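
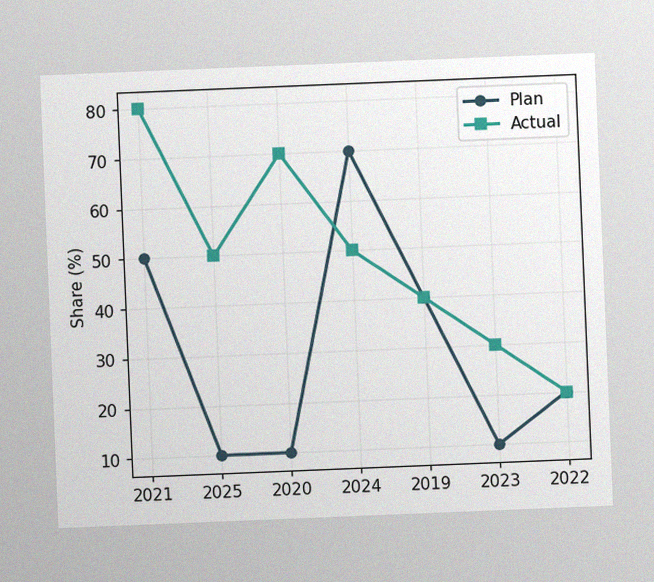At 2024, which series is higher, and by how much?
Plan, by 20%

The chart is tilted about 2° counter-clockwise, with some photo noise. At 2024, Plan sits above the other line by 20%.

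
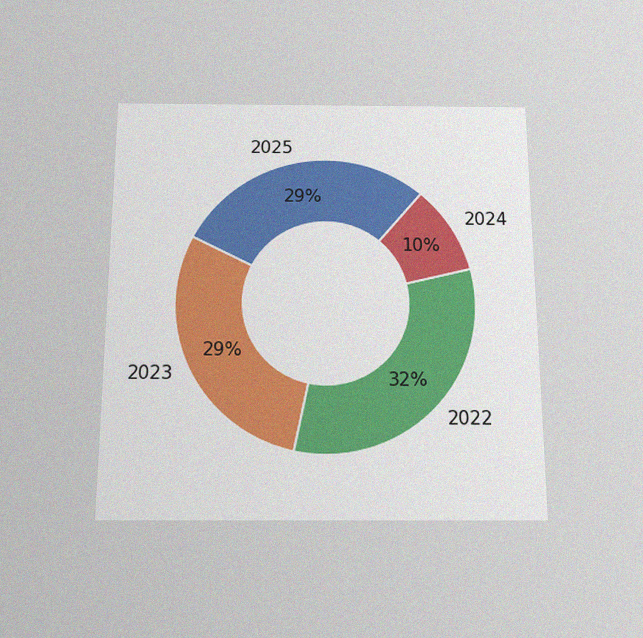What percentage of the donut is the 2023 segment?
The chart is viewed slightly from below, with some photo noise. The 2023 segment takes up 29% of the ring.

29%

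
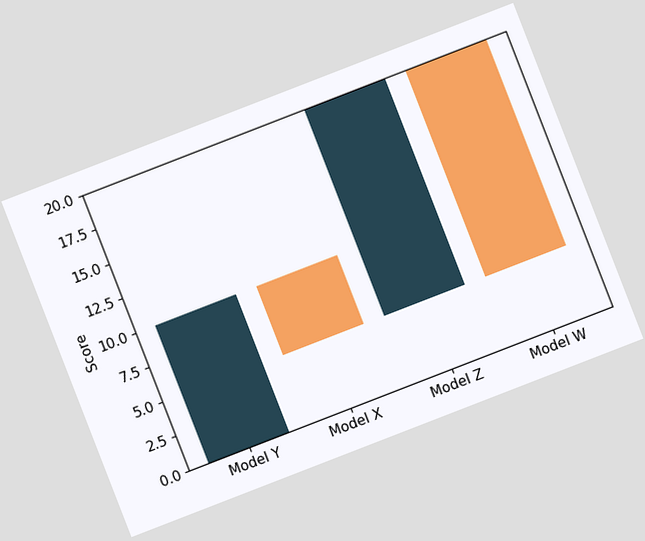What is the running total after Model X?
The chart is tilted about 21° counter-clockwise. After Model X the running total reaches 5.

5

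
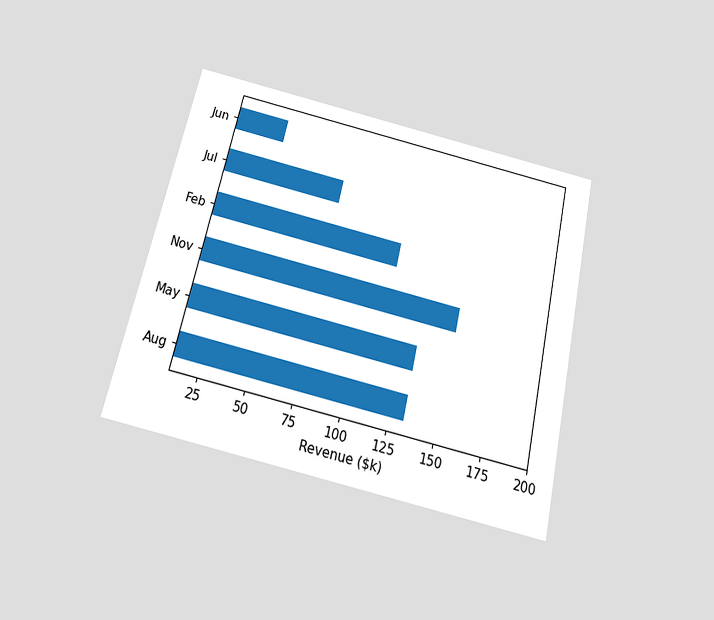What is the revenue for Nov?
$152k

The chart is tilted about 13° clockwise and viewed slightly from below. Reading along the chart's x-axis, the Nov bar reaches $152k.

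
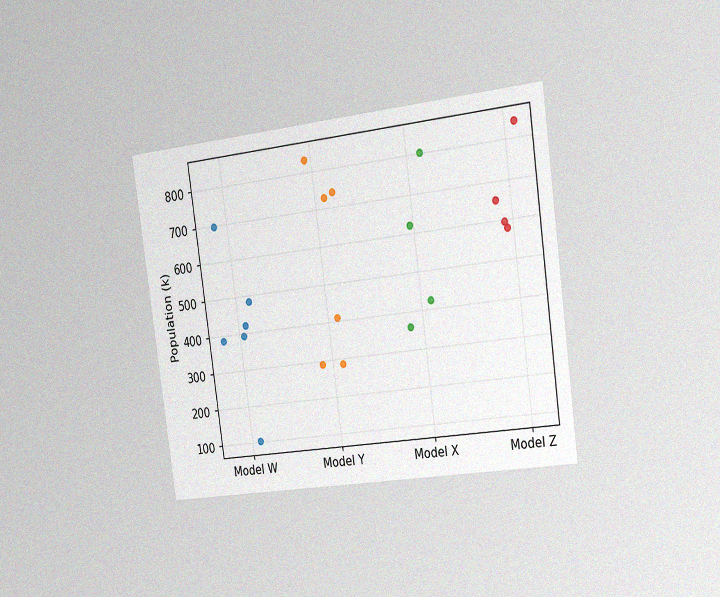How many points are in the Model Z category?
4

The chart is tilted about 8° counter-clockwise and viewed slightly from the right, with some photo noise. Counting the markers in the Model Z column gives 4.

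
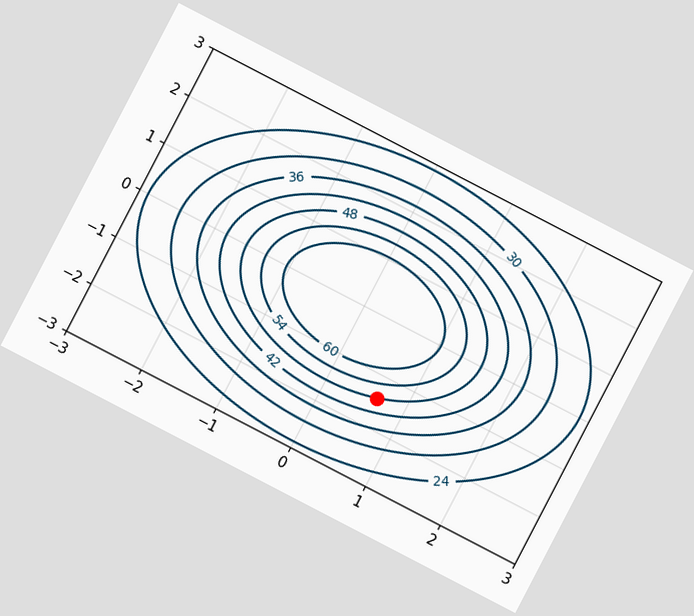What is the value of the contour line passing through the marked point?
The chart is tilted about 27° clockwise. The marked point sits on the contour labelled 48.

48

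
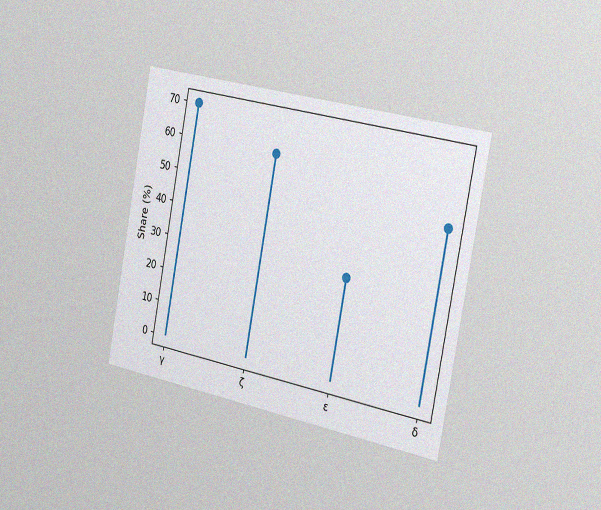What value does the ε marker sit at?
The chart is tilted about 11° clockwise and viewed slightly from the right, with some photo noise. The ε marker sits at 30%.

30%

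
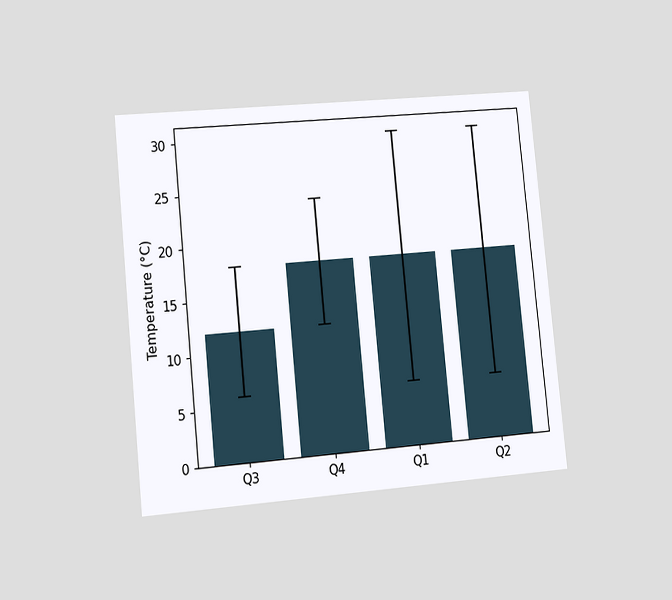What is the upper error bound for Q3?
18°C

The chart is tilted about 6° counter-clockwise and viewed slightly from the left. The Q3 bar's upper whisker reaches 18°C.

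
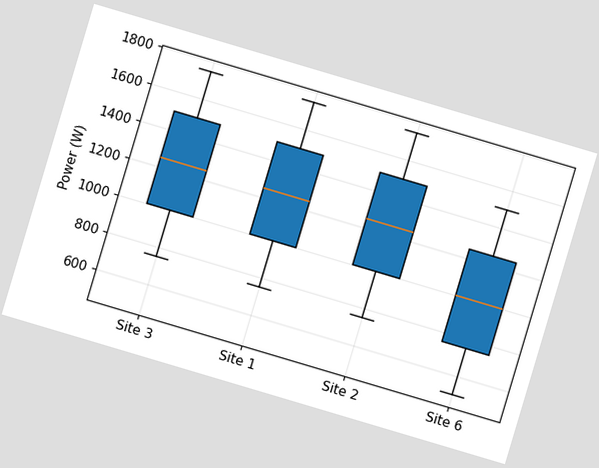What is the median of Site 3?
The chart is tilted about 17° clockwise. The median line in the Site 3 box sits at 1250W.

1250W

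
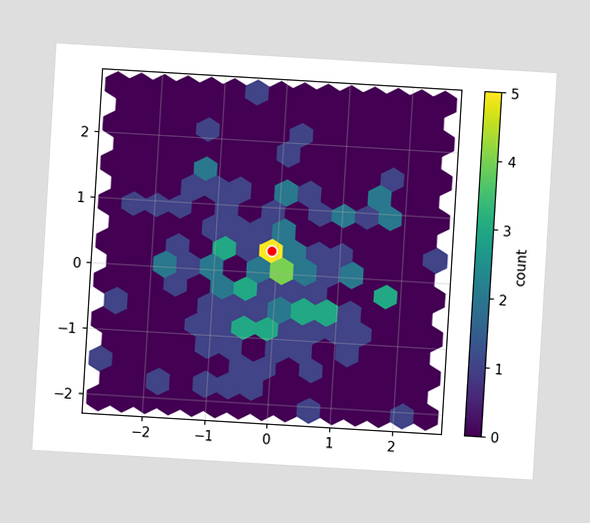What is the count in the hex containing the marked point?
The chart is tilted about 3° clockwise. The marked hex reads 5 on the colorbar.

5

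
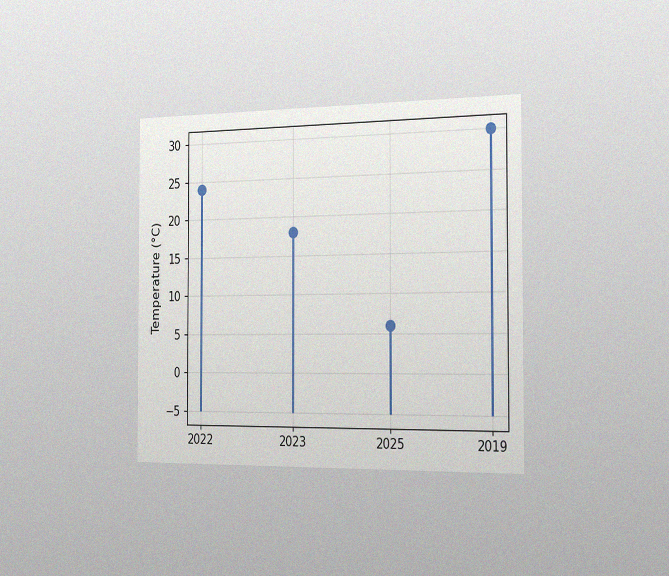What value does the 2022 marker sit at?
The chart is viewed slightly from the right, with some photo noise. The 2022 marker sits at 24°C.

24°C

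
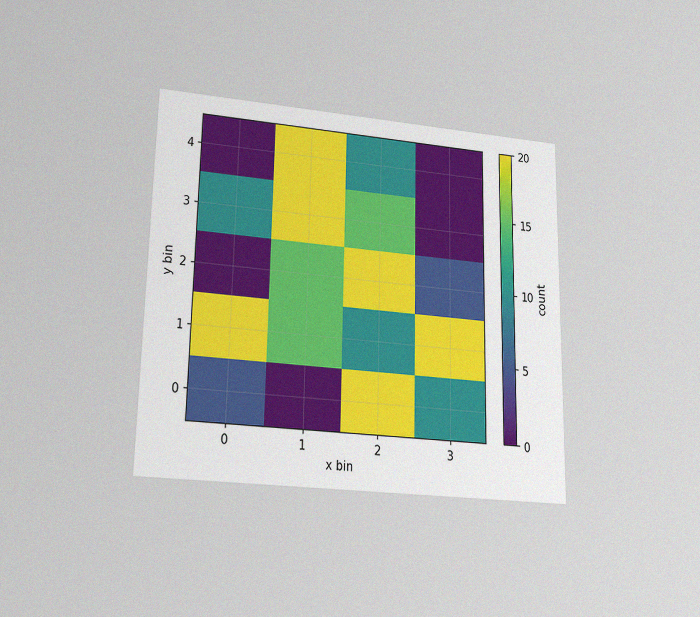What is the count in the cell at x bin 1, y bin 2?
15

The chart is viewed at a slight angle, with some photo noise. Matching the cell (1, 2) against the colorbar gives 15.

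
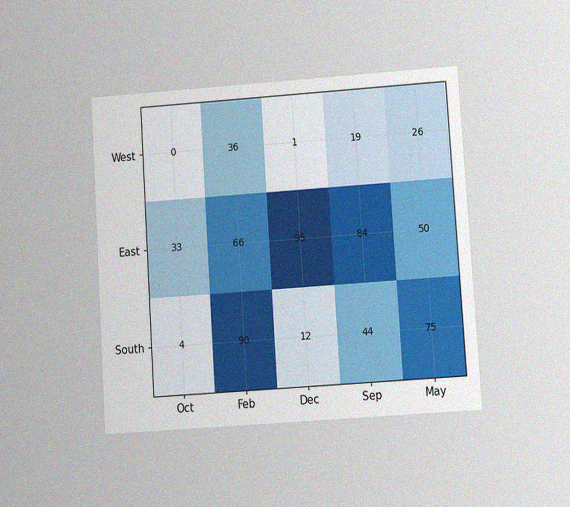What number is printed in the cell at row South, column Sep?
The chart is tilted about 4° counter-clockwise and viewed at a slight angle, with some photo noise. The (South, Sep) cell reads 44.

44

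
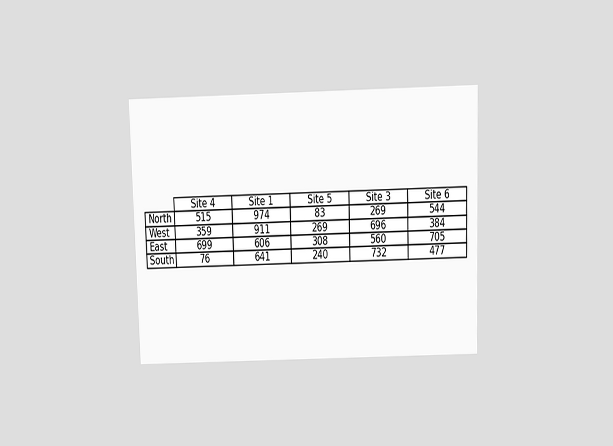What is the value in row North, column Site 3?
The chart is viewed slightly from above. The (North, Site 3) cell reads 269.

269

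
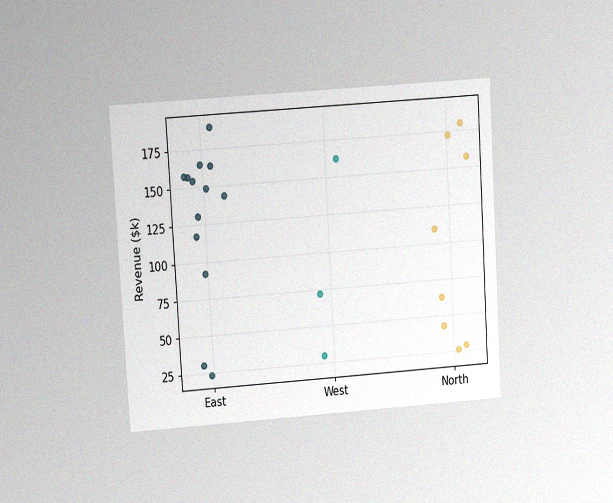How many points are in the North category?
8

The chart is tilted about 3° counter-clockwise and viewed at a slight angle, with some photo noise. Counting the markers in the North column gives 8.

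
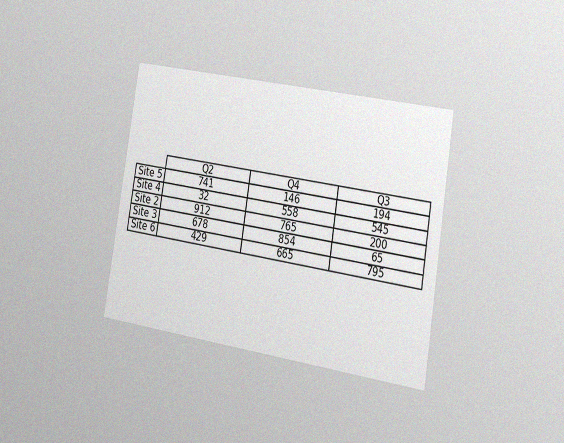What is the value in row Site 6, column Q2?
The chart is tilted about 9° clockwise and viewed slightly from the right, with some photo noise. The (Site 6, Q2) cell reads 429.

429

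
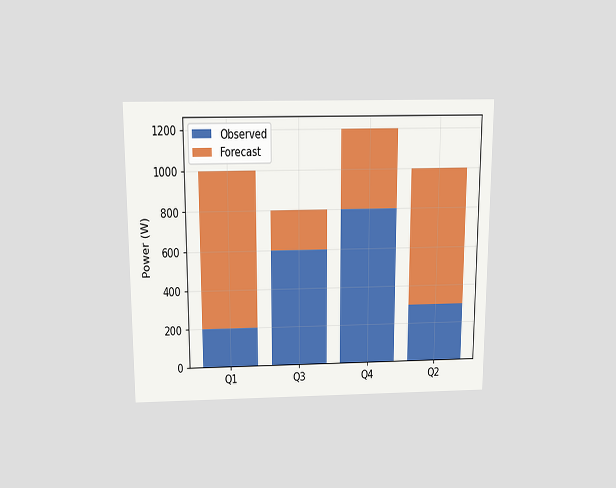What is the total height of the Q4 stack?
1200W

The chart is viewed slightly from above. The Q4 stack's top reaches 1200W on the y-axis.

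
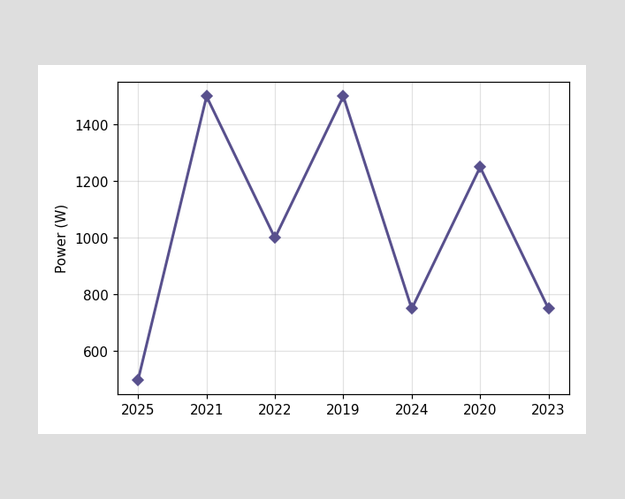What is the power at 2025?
At 2025, the line is at 500W.

500W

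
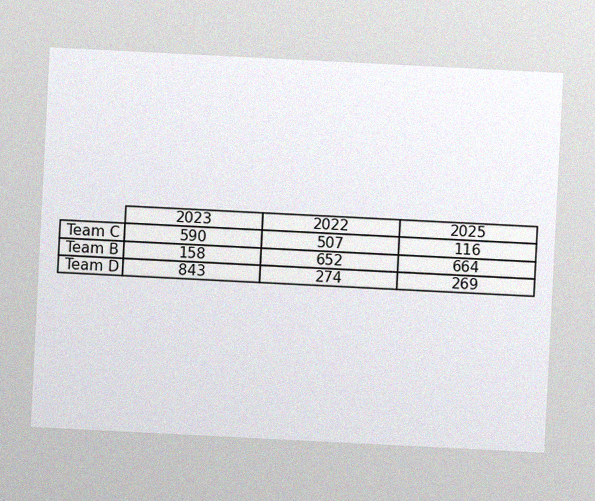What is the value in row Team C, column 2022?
The chart is tilted about 3° clockwise, with some photo noise. The (Team C, 2022) cell reads 507.

507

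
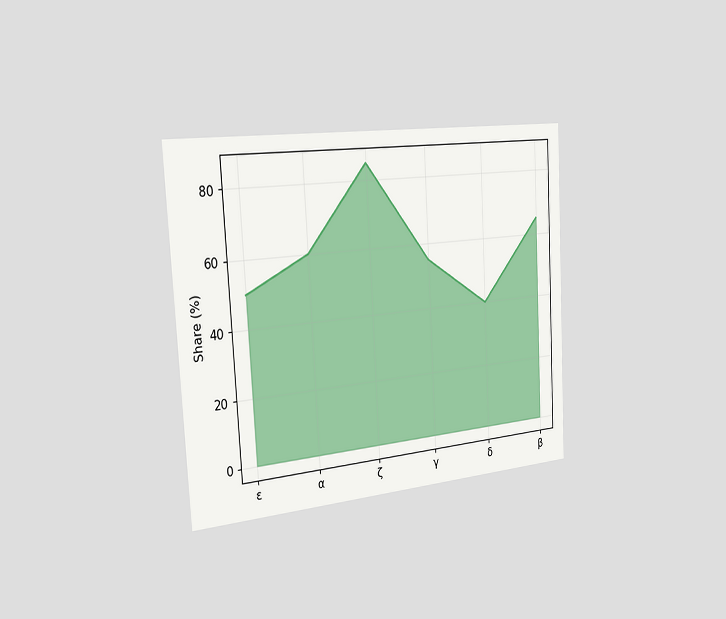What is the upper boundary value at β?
65%

The chart is tilted about 3° counter-clockwise and viewed slightly from the left. At β the upper boundary is at 65%.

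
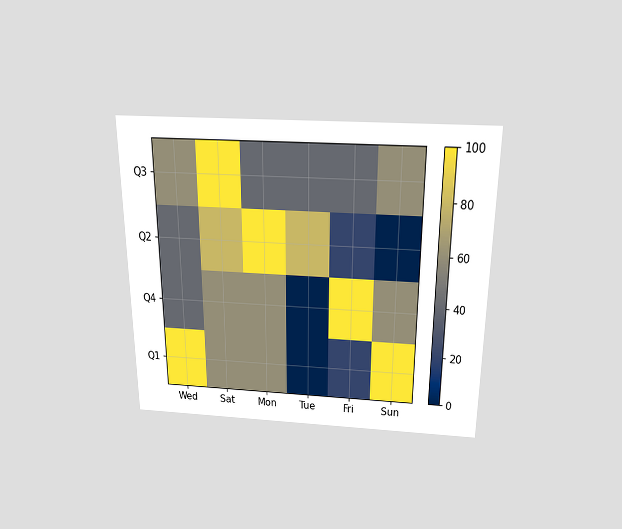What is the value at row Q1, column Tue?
The chart is viewed slightly from above. Matching cell (Q1, Tue) against the colorbar gives 0.

0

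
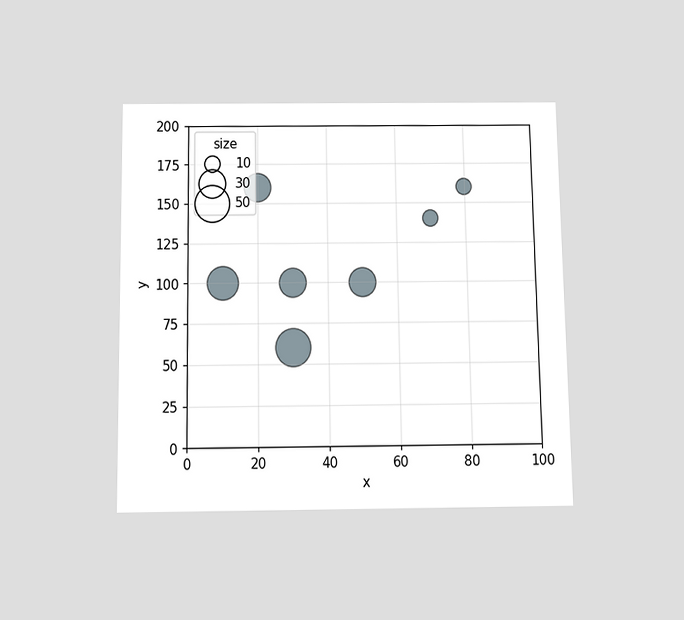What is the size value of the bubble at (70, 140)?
10

The chart is viewed slightly from below. Matching the bubble at (70, 140) against the size legend gives 10.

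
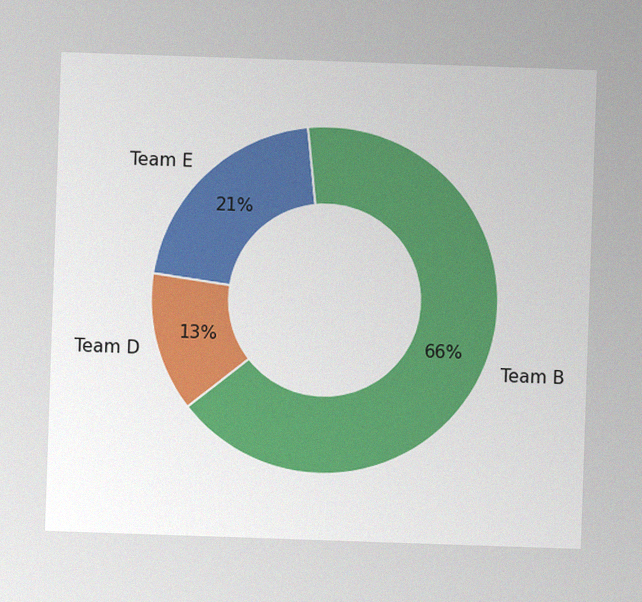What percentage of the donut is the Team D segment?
13%

The image has some photo noise and uneven lighting. The Team D segment takes up 13% of the ring.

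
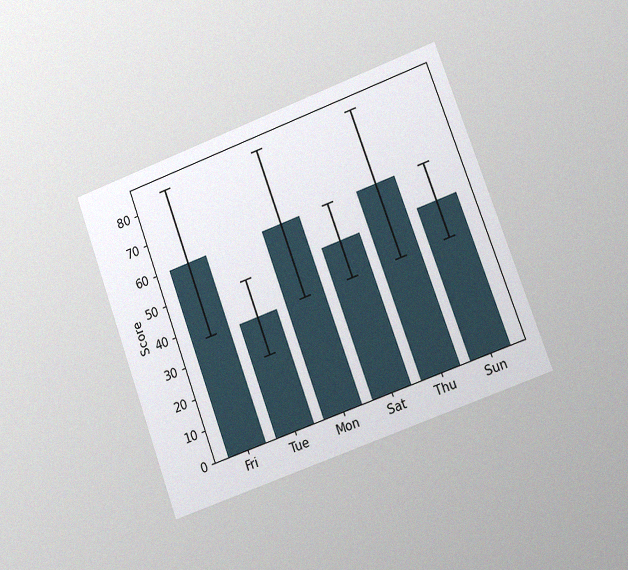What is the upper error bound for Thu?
The chart is tilted about 20° counter-clockwise and viewed at a slight angle, with some photo noise. The Thu bar's upper whisker reaches 84.

84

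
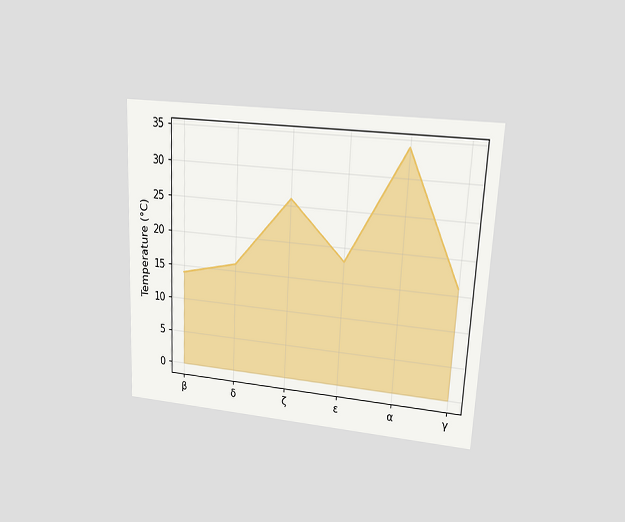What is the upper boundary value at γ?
The chart is tilted about 3° clockwise and viewed at a slight angle. At γ the upper boundary is at 16°C.

16°C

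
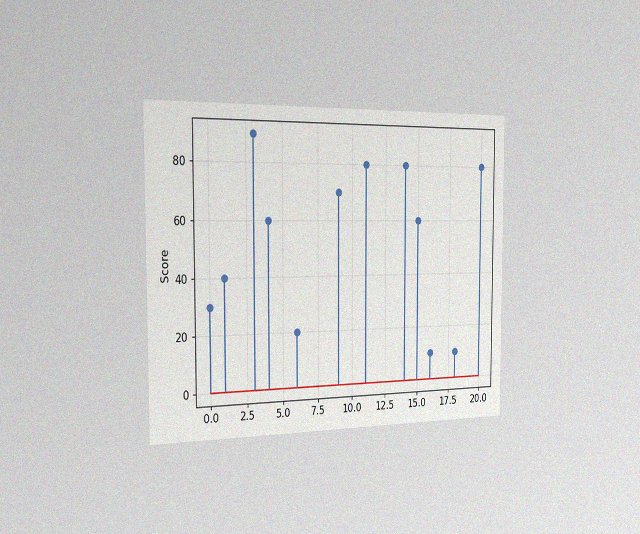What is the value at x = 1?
40

The chart is viewed slightly from the left, with some photo noise. The stem at x=1 reaches 40.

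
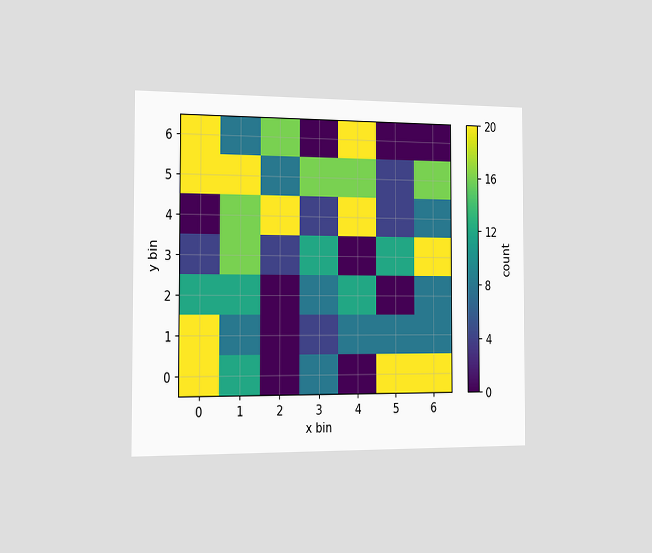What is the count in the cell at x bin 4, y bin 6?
The chart is viewed slightly from the left. Matching the cell (4, 6) against the colorbar gives 20.

20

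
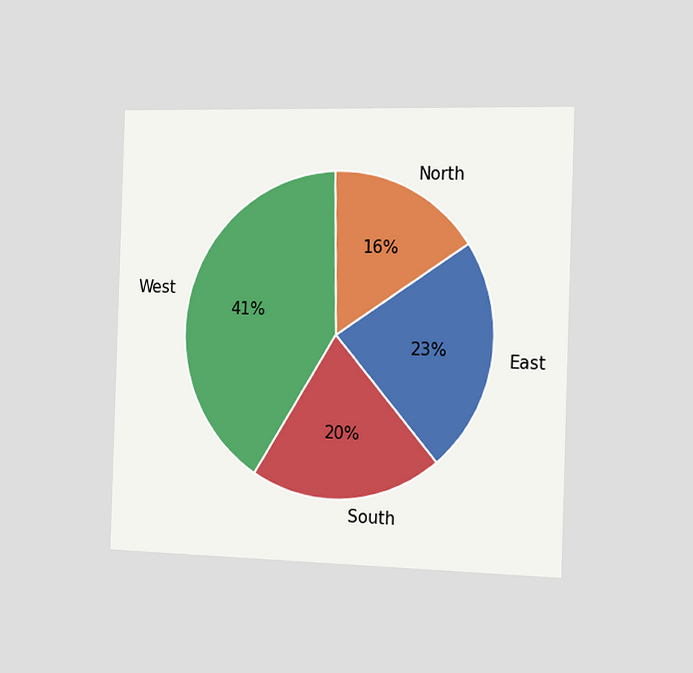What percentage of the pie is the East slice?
The chart is viewed slightly from the right. The East slice takes up 23% of the pie.

23%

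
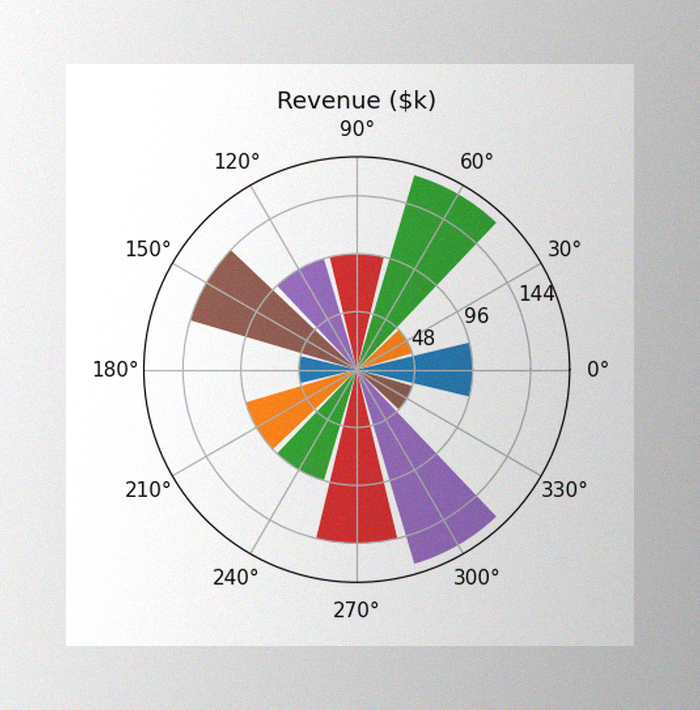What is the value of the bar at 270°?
The image has some photo noise and uneven lighting. The bar at 270° reaches $144k on the radial axis.

$144k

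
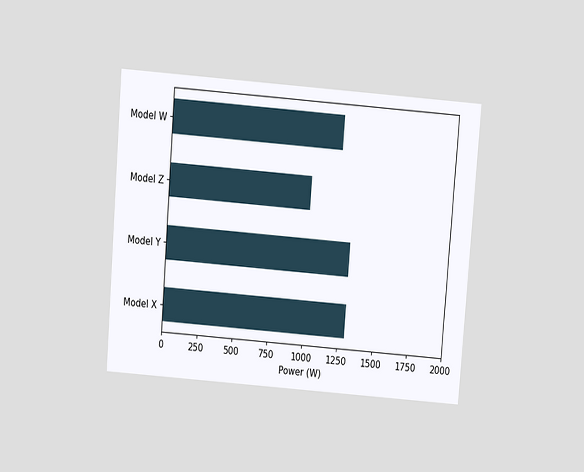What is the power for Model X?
The chart is tilted about 4° clockwise and viewed slightly from above. Reading along the chart's x-axis, the Model X bar reaches 1300W.

1300W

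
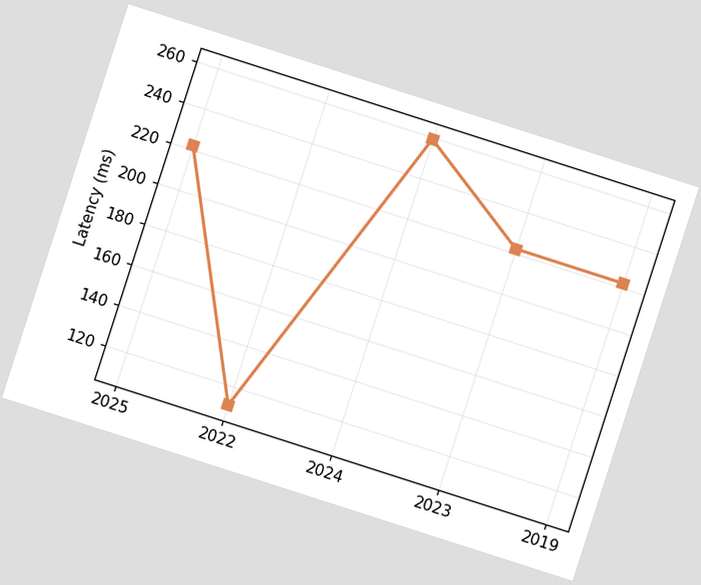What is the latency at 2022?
111ms

The chart is tilted about 18° clockwise. At 2022, the line is at 111ms.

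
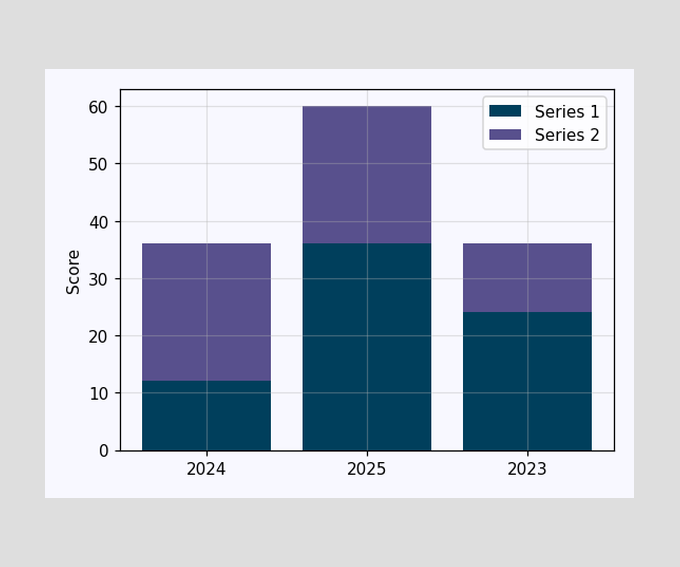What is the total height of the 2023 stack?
36

The 2023 stack's top reaches 36 on the y-axis.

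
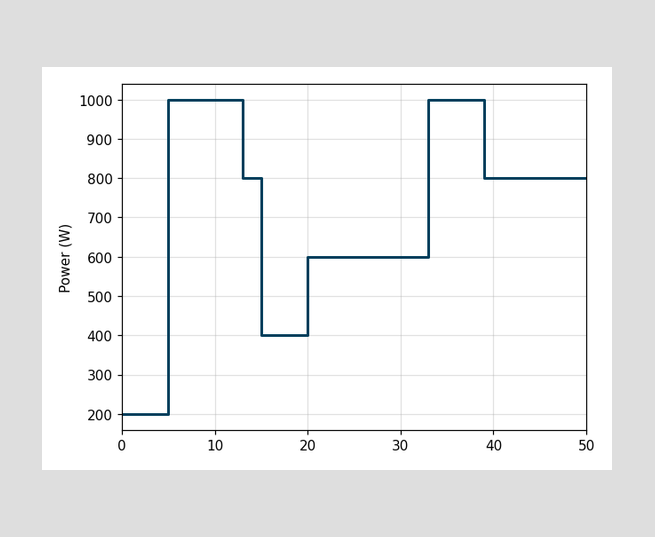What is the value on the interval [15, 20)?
400W

On [15, 20) the step sits at 400W.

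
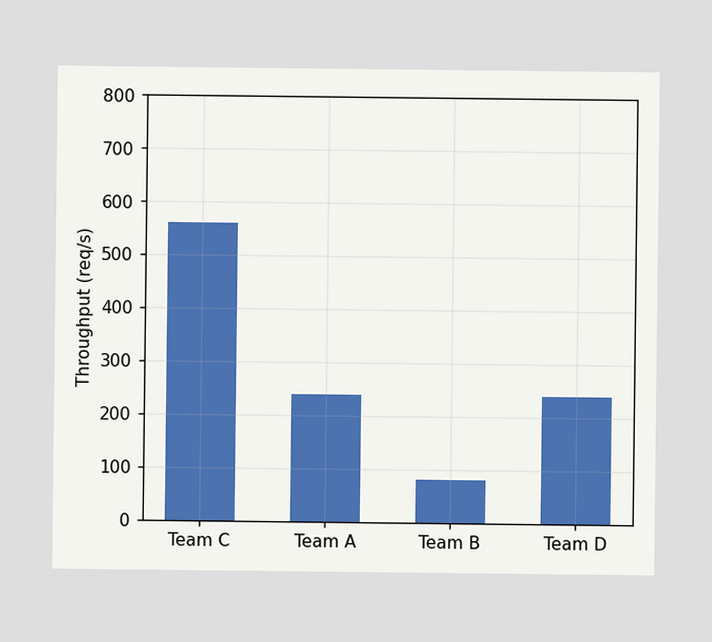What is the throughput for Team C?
560req/s

Reading along the chart's y-axis, the Team C bar reaches 560req/s.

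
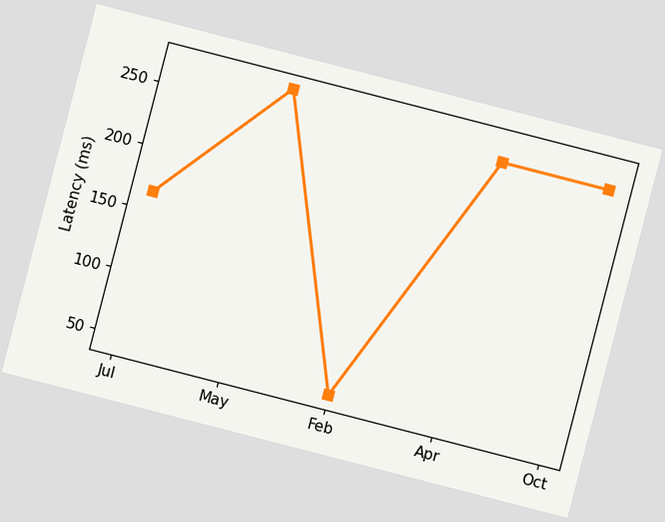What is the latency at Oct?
The chart is tilted about 14° clockwise. At Oct, the line is at 255ms.

255ms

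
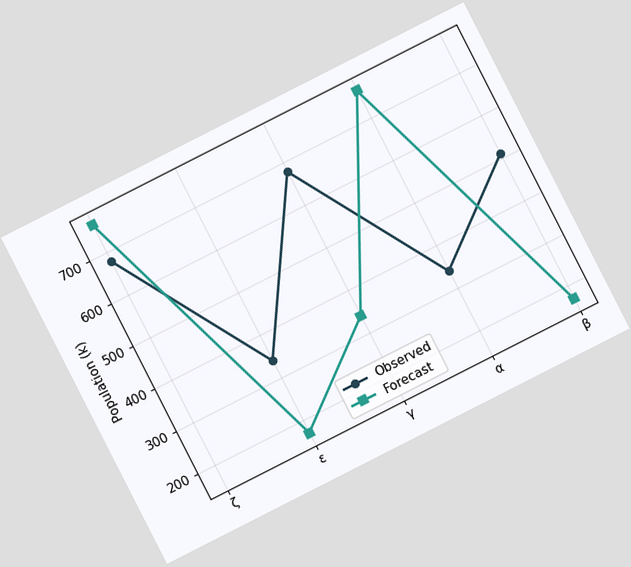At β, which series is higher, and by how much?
The chart is tilted about 27° counter-clockwise. At β, Observed sits above the other line by 340k.

Observed, by 340k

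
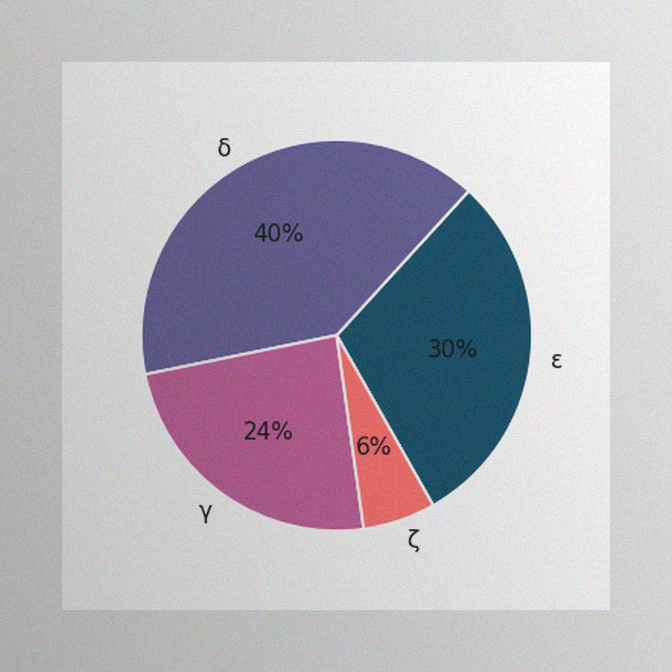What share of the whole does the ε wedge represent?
30%

The image has some photo noise and uneven lighting. The ε slice takes up 30% of the pie.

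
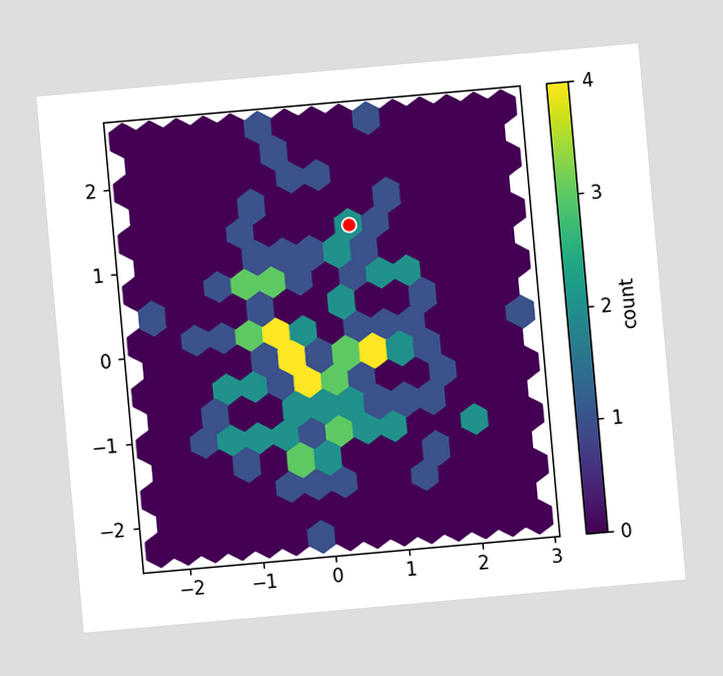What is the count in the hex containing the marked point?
2

The chart is tilted about 5° counter-clockwise. The marked hex reads 2 on the colorbar.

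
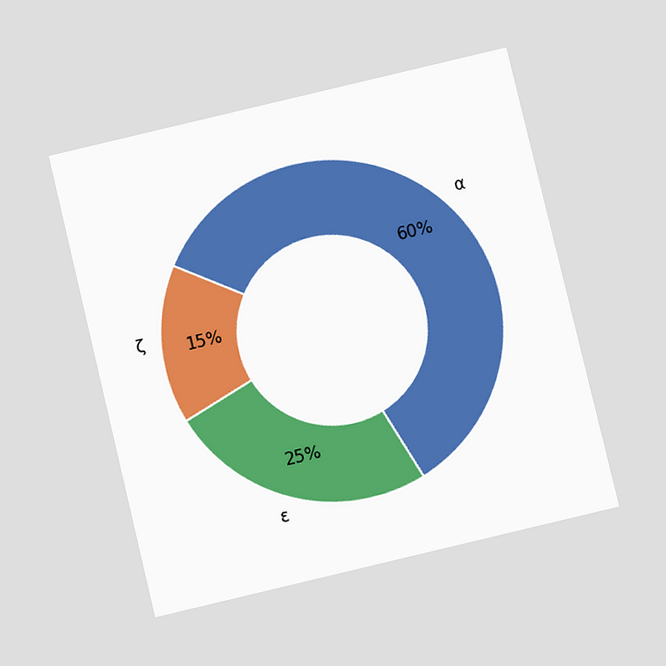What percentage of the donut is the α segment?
60%

The chart is tilted about 13° counter-clockwise and viewed slightly from below. The α segment takes up 60% of the ring.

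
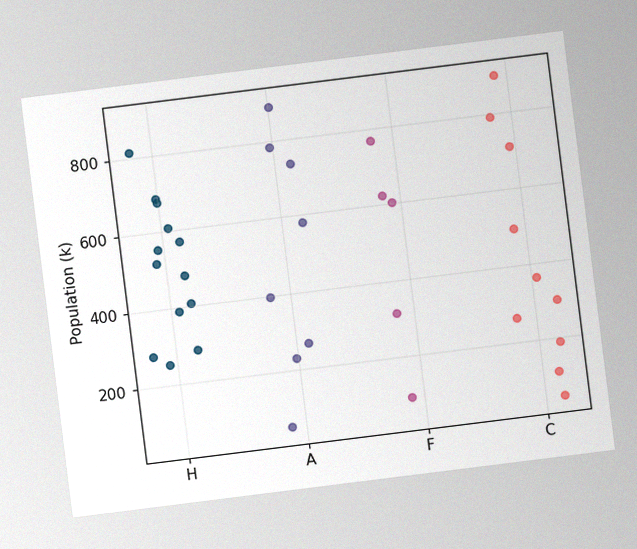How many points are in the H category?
The chart is tilted about 7° counter-clockwise, with some photo noise. Counting the markers in the H column gives 13.

13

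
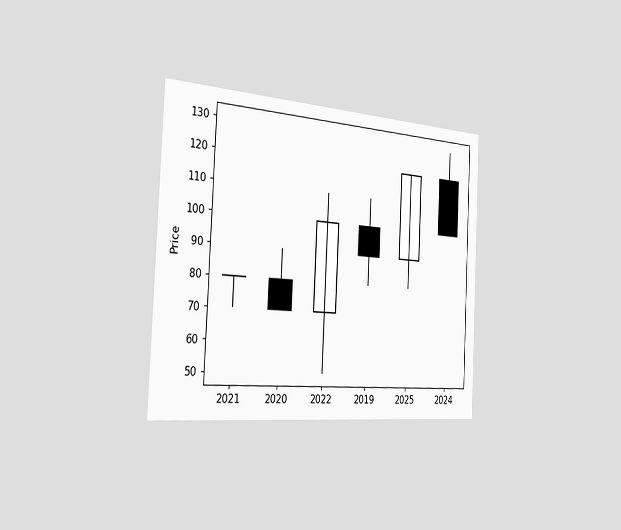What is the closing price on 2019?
90

The chart is tilted about 3° clockwise and viewed slightly from the left. The 2019 candle closes at 90.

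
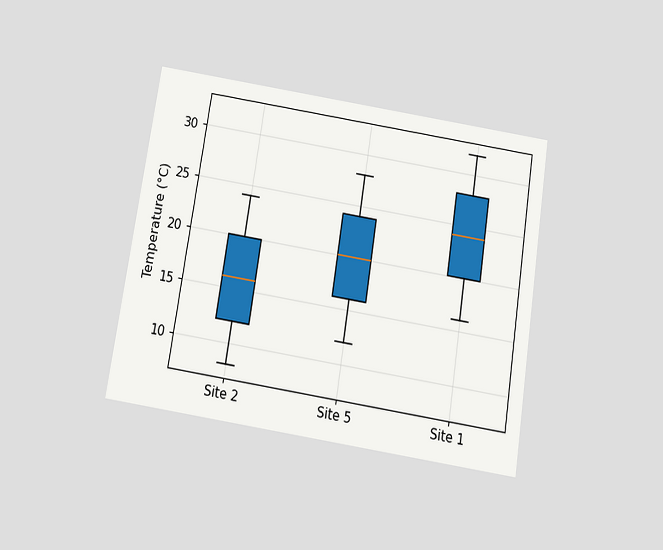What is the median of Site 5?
The chart is tilted about 9° clockwise and viewed slightly from below. The median line in the Site 5 box sits at 20°C.

20°C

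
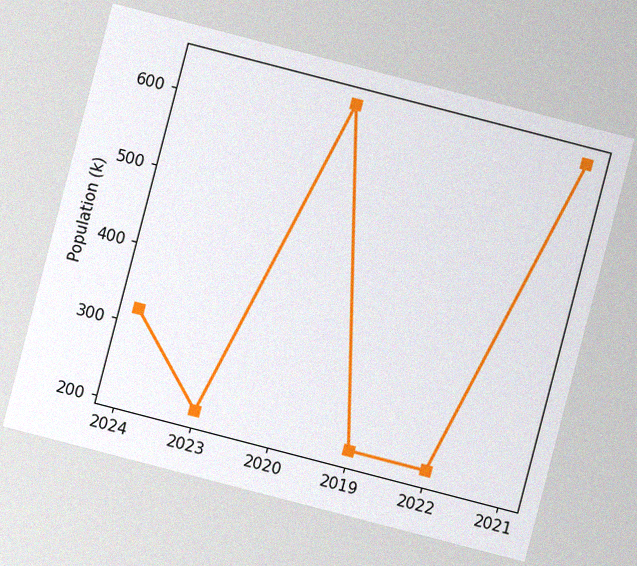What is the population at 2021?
636k

The chart is tilted about 15° clockwise, with some photo noise. At 2021, the line is at 636k.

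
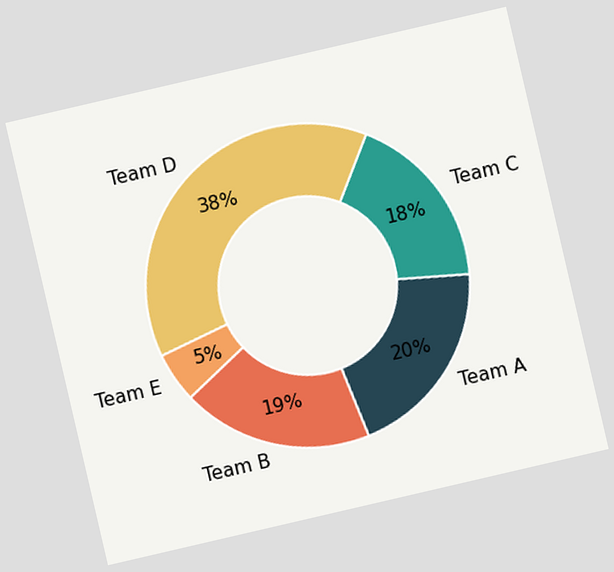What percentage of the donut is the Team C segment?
18%

The chart is tilted about 13° counter-clockwise. The Team C segment takes up 18% of the ring.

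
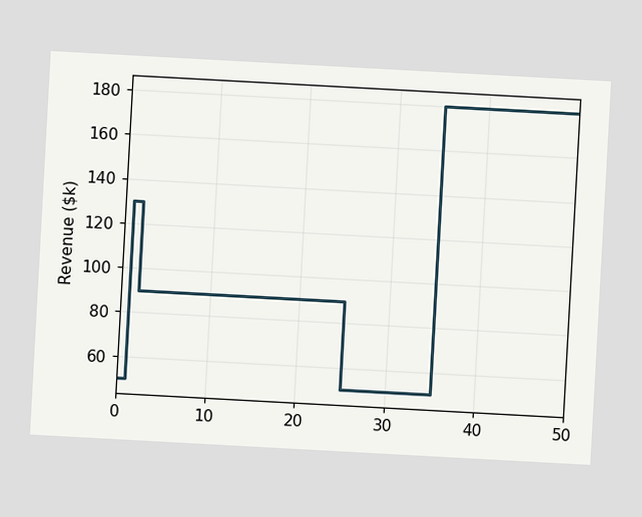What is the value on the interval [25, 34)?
$50k

The chart is tilted about 3° clockwise. On [25, 34) the step sits at $50k.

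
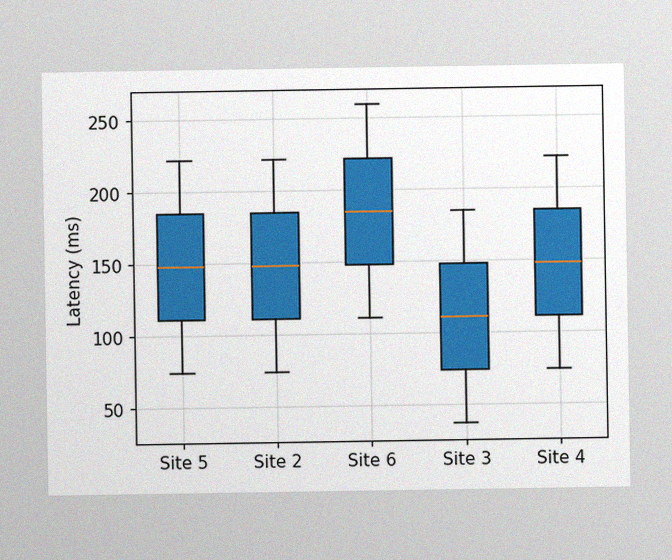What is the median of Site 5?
The image has some photo noise and uneven lighting. The median line in the Site 5 box sits at 148ms.

148ms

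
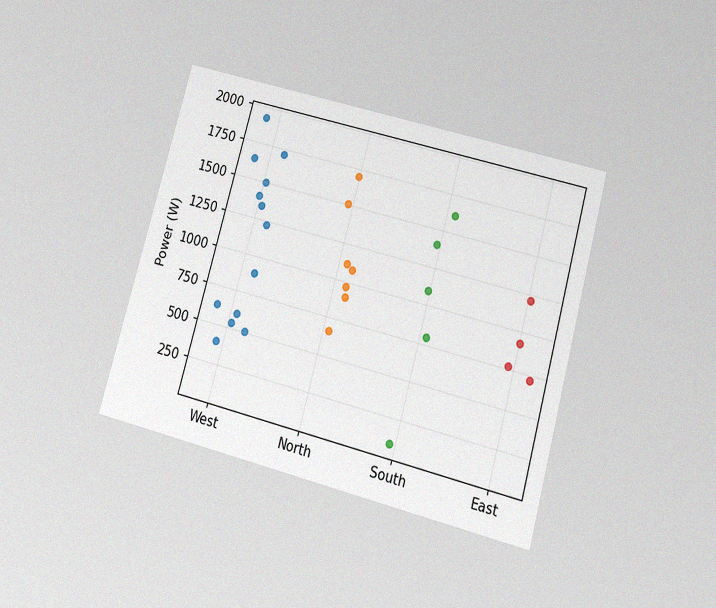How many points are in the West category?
The chart is tilted about 15° clockwise and viewed slightly from below, with some photo noise. Counting the markers in the West column gives 13.

13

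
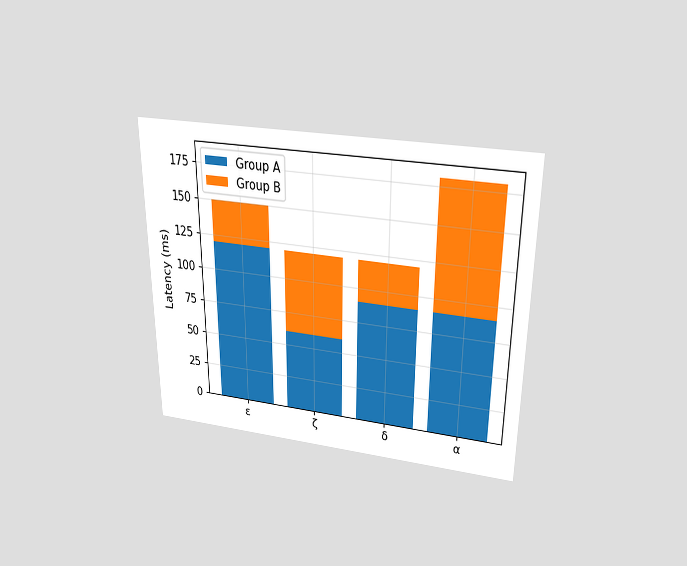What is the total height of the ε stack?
The chart is viewed slightly from above. The ε stack's top reaches 150ms on the y-axis.

150ms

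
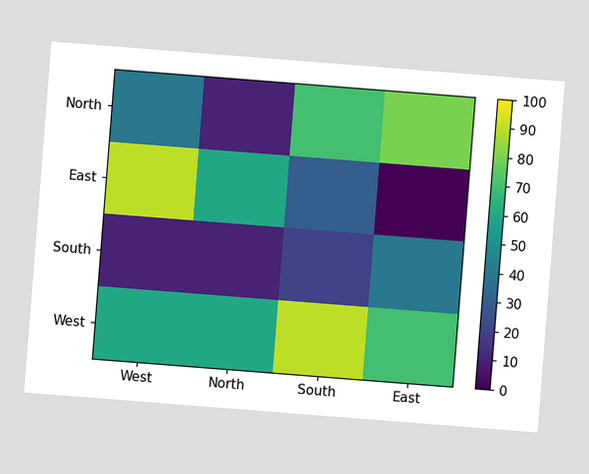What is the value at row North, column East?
80

The chart is tilted about 4° clockwise. Matching cell (North, East) against the colorbar gives 80.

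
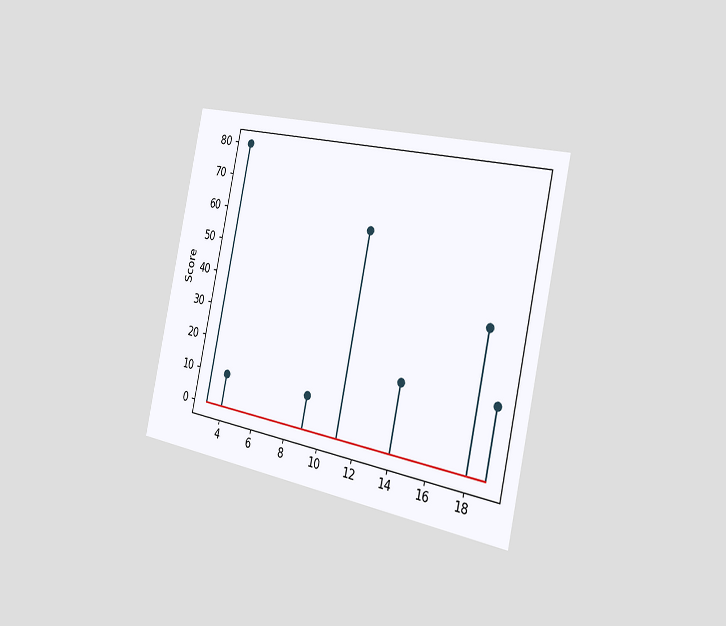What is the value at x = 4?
10

The chart is tilted about 12° clockwise and viewed slightly from the right. The stem at x=4 reaches 10.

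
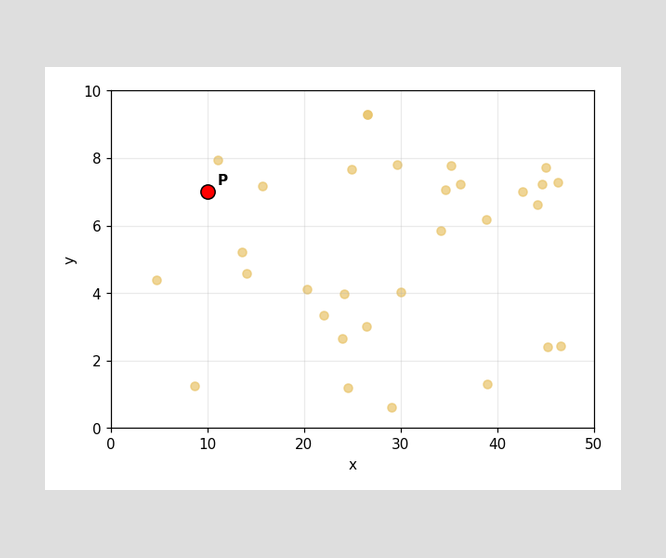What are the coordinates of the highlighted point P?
Following the gridlines from P to each axis, P sits at (10, 7).

(10, 7)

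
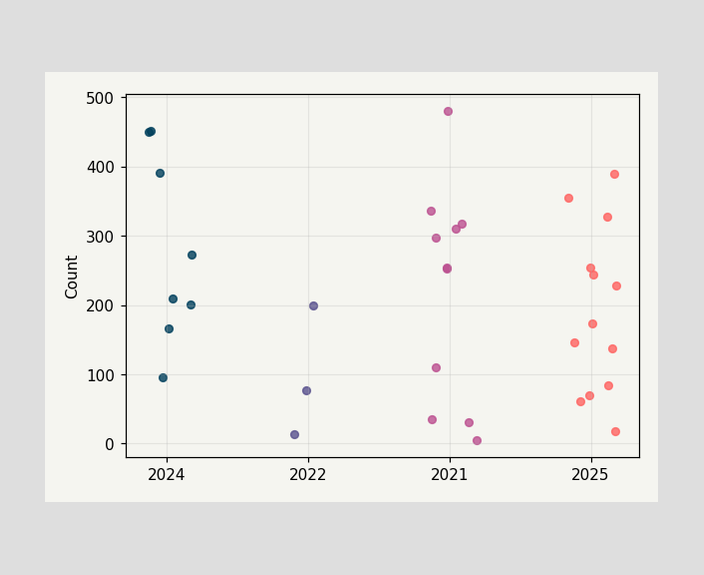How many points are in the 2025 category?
Counting the markers in the 2025 column gives 13.

13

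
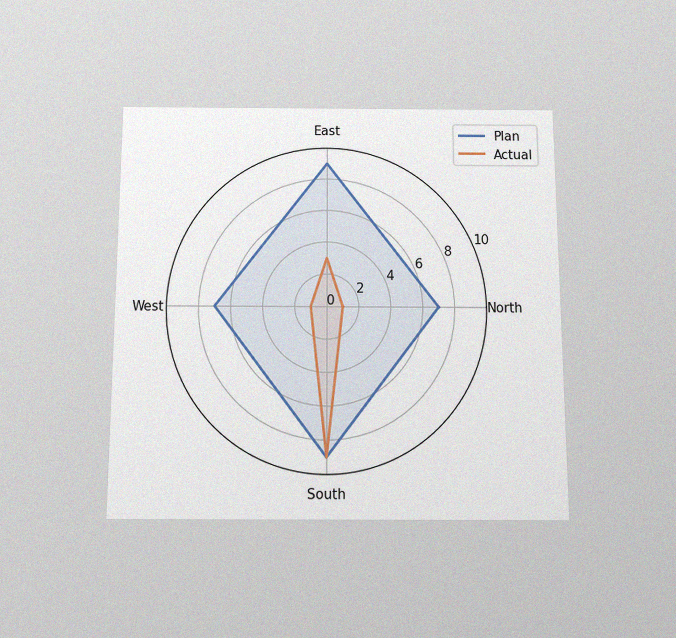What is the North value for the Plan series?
7

The chart is viewed slightly from below, with some photo noise. On the North axis, Plan reaches 7.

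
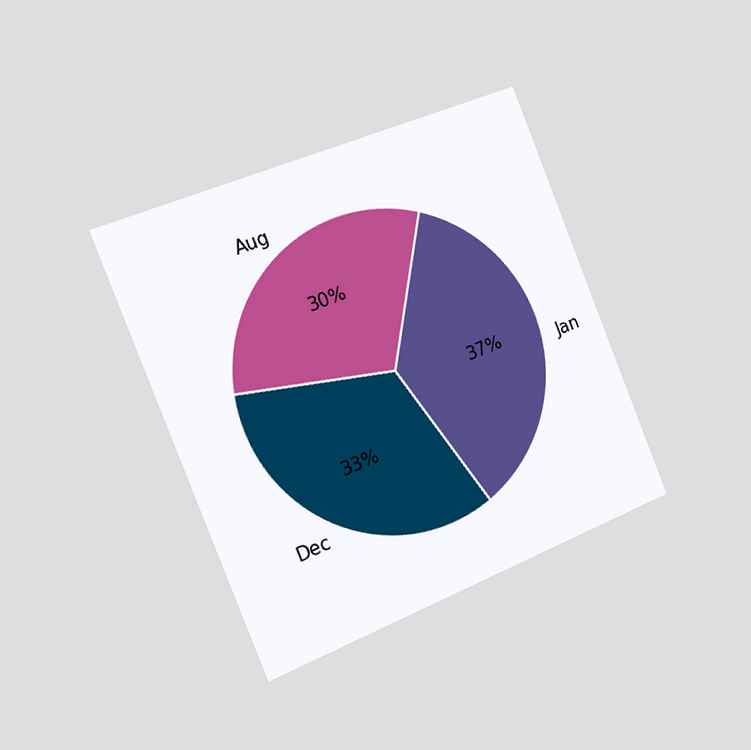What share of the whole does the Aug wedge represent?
The chart is tilted about 22° counter-clockwise and viewed slightly from the left. The Aug slice takes up 30% of the pie.

30%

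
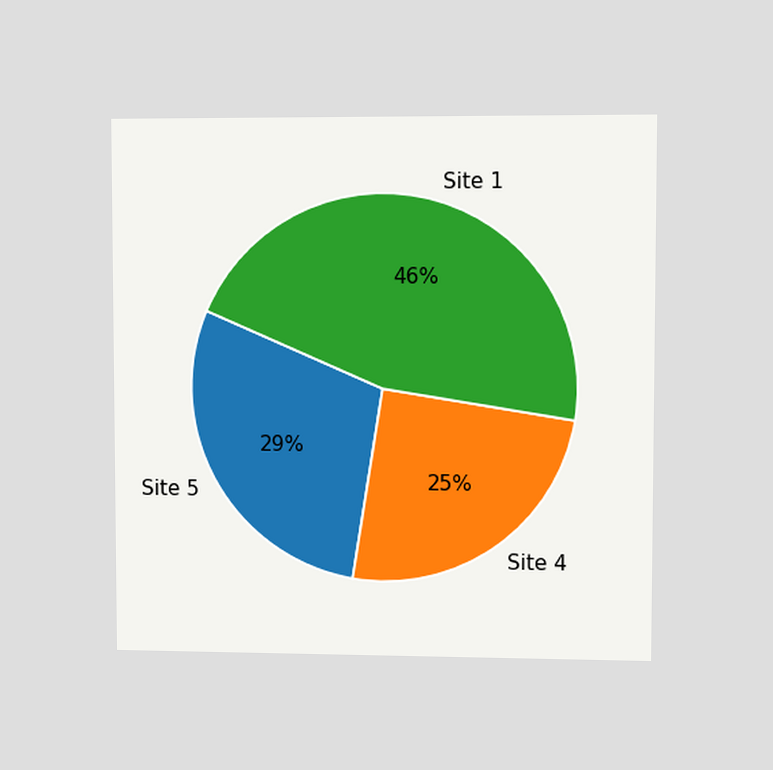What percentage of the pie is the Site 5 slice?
29%

The chart is viewed at a slight angle. The Site 5 slice takes up 29% of the pie.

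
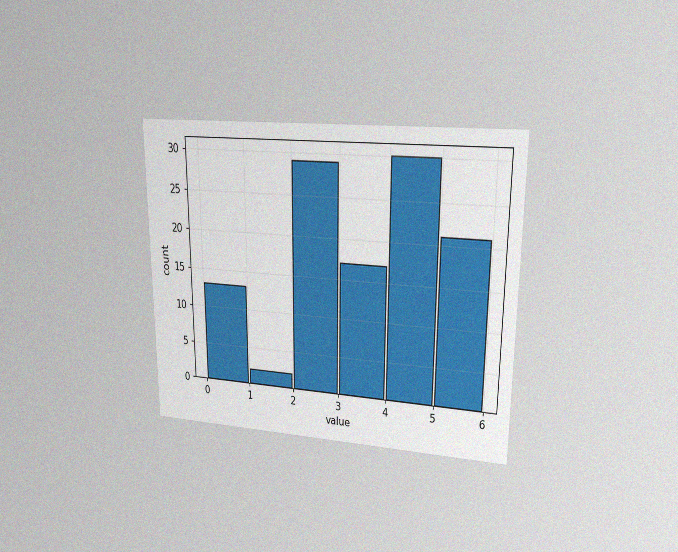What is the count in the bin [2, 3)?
The chart is viewed at a slight angle, with some photo noise. The [2, 3) bin has height 29.

29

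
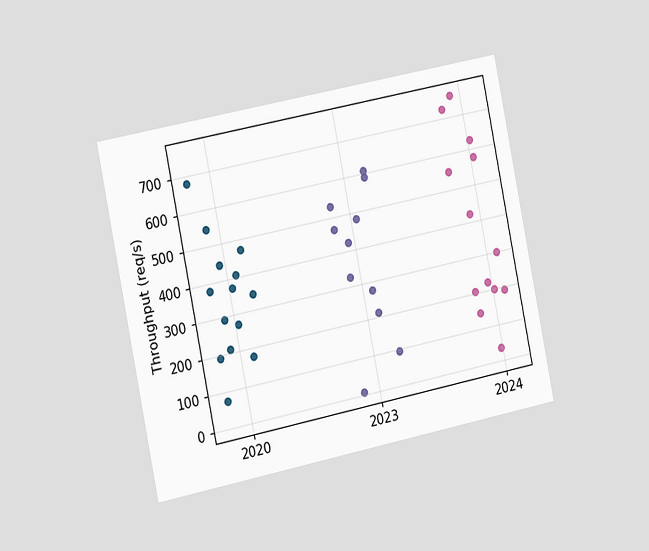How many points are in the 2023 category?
The chart is tilted about 12° counter-clockwise and viewed slightly from the left. Counting the markers in the 2023 column gives 11.

11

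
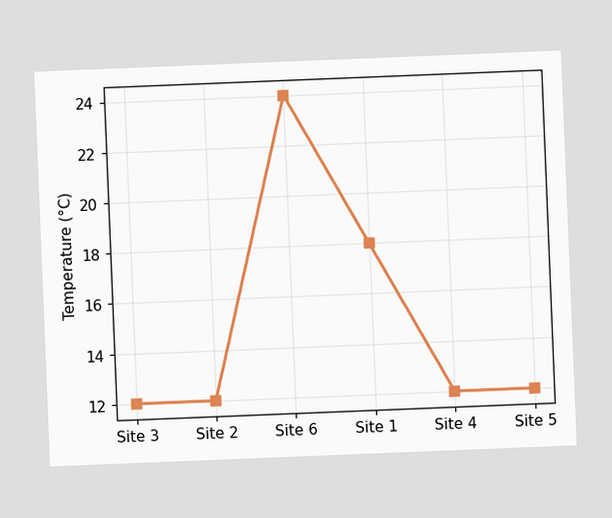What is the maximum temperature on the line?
24°C

The chart is tilted about 2° counter-clockwise. The highest point is at Site 6, and reading across to the y-axis gives 24°C.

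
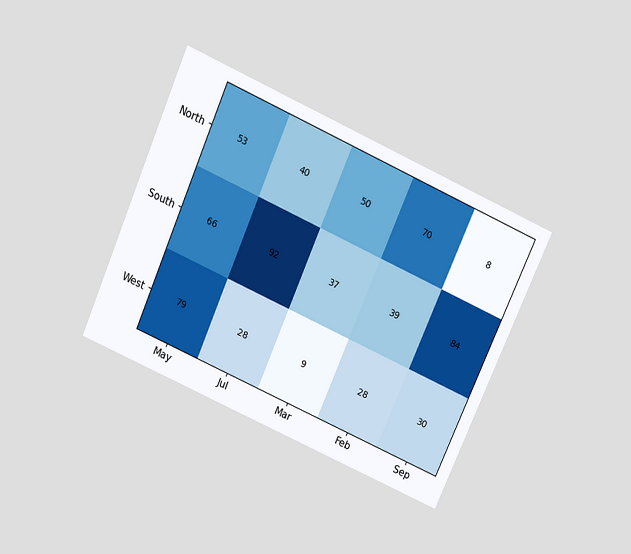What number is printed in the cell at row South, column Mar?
37

The chart is tilted about 24° clockwise and viewed slightly from above. The (South, Mar) cell reads 37.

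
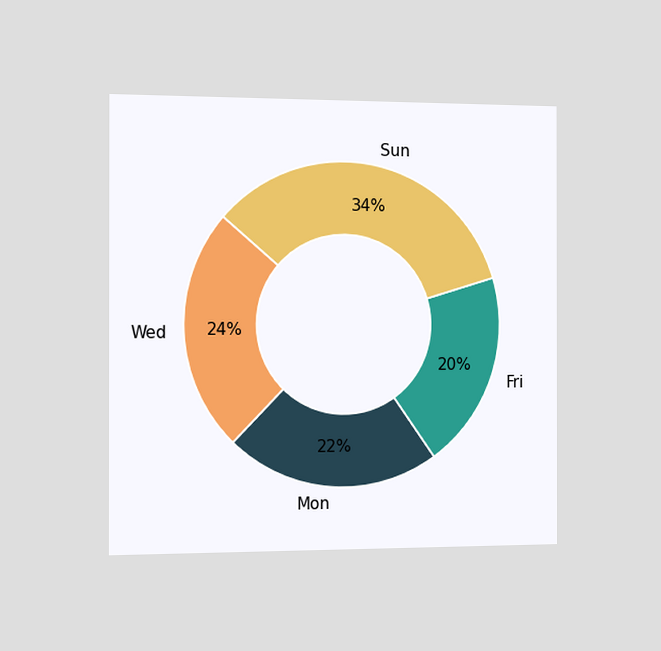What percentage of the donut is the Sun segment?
The chart is viewed slightly from the left. The Sun segment takes up 34% of the ring.

34%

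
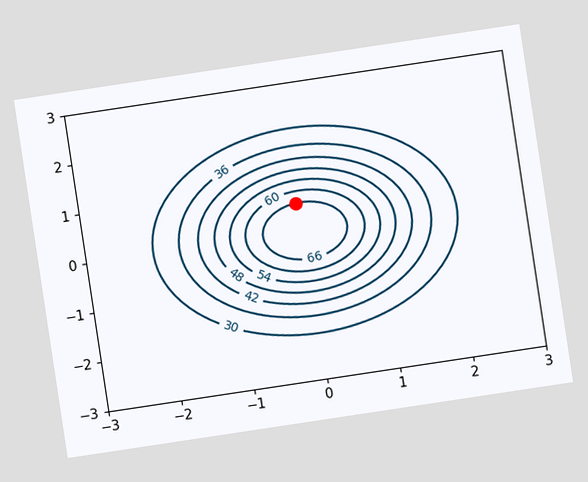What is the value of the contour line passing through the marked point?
The chart is tilted about 9° counter-clockwise. The marked point sits on the contour labelled 66.

66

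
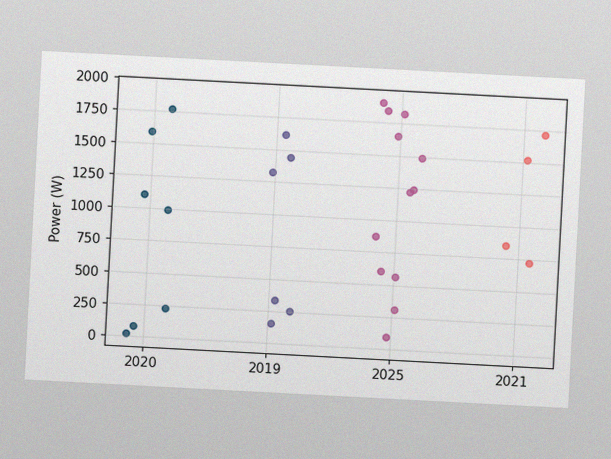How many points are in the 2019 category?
The chart is tilted about 3° clockwise, with some photo noise. Counting the markers in the 2019 column gives 6.

6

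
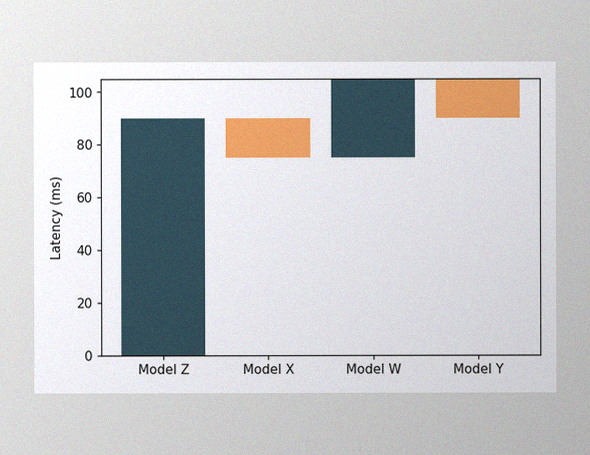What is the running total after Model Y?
The image has some photo noise and uneven lighting. After Model Y the running total reaches 90ms.

90ms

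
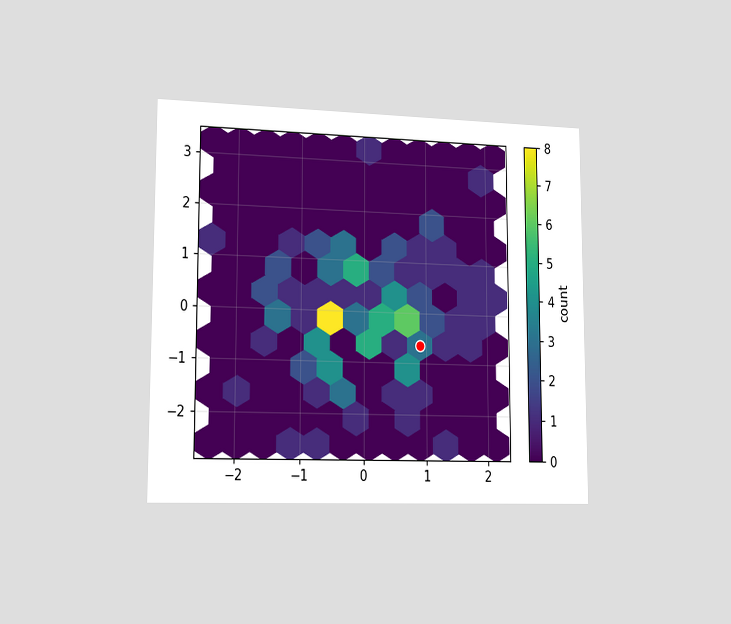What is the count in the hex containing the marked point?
3

The chart is viewed slightly from the left. The marked hex reads 3 on the colorbar.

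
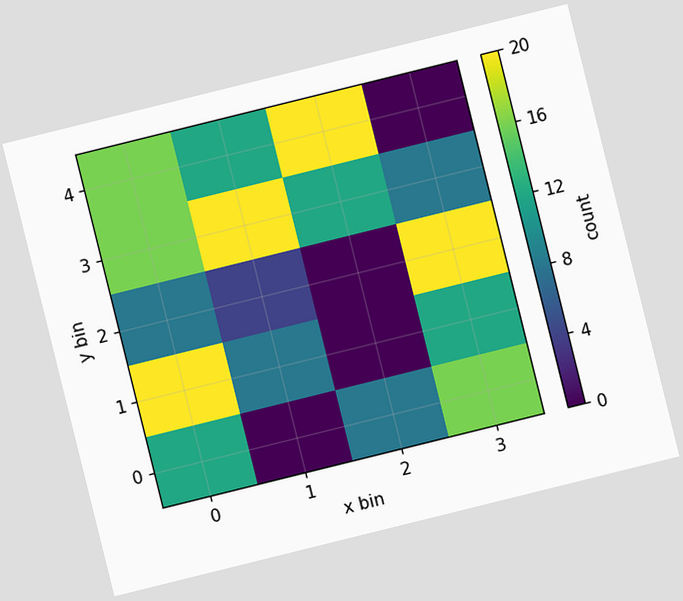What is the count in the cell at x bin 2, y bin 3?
12

The chart is tilted about 14° counter-clockwise. Matching the cell (2, 3) against the colorbar gives 12.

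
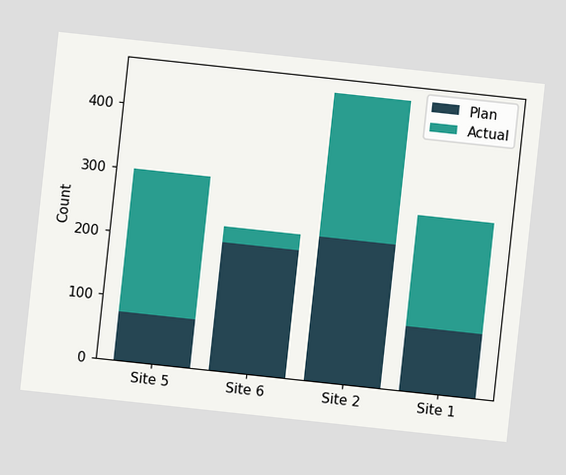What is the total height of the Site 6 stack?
The chart is tilted about 6° clockwise. The Site 6 stack's top reaches 225 on the y-axis.

225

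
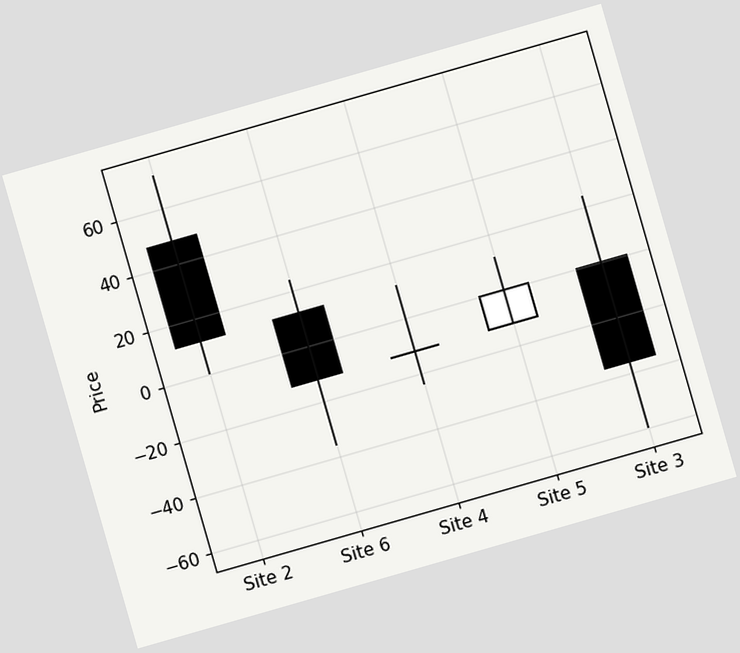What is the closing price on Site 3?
The chart is tilted about 16° counter-clockwise. The Site 3 candle closes at -36.

-36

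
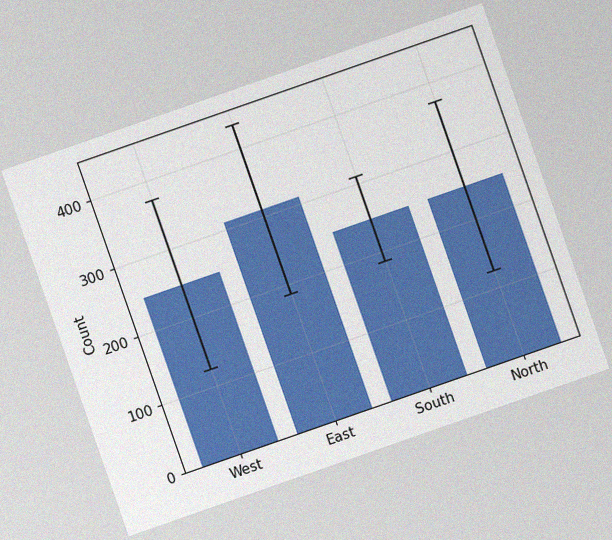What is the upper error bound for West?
The chart is tilted about 19° counter-clockwise, with some photo noise. The West bar's upper whisker reaches 372.

372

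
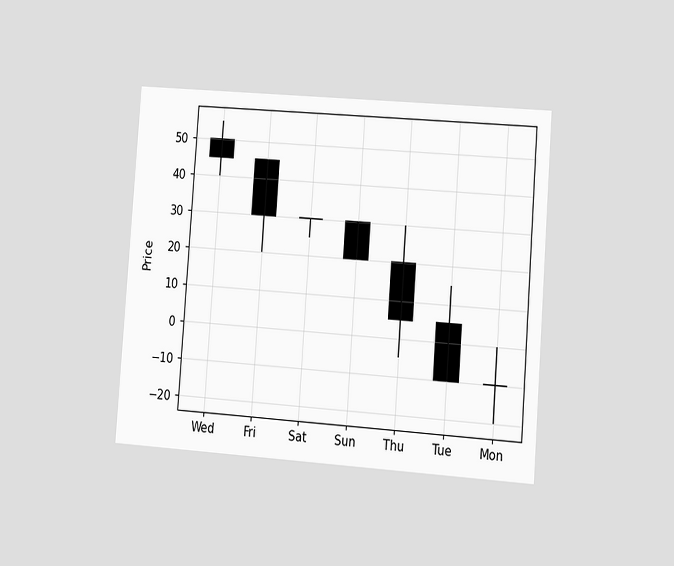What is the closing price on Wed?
45

The chart is tilted about 4° clockwise and viewed at a slight angle. The Wed candle closes at 45.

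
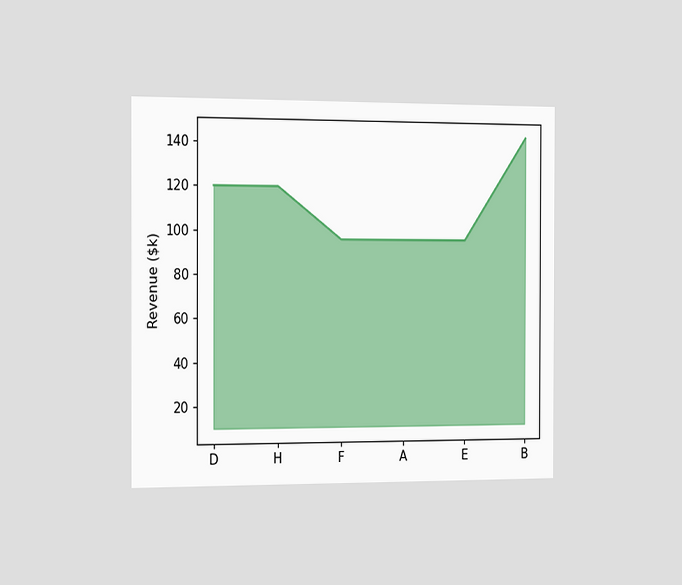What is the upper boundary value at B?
The chart is viewed slightly from the left. At B the upper boundary is at $144k.

$144k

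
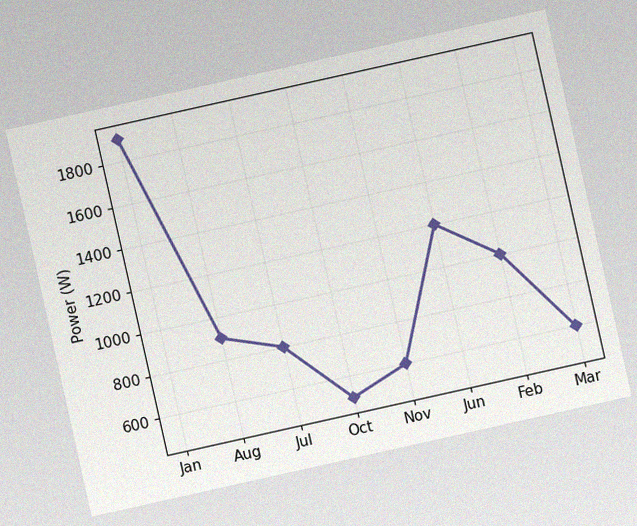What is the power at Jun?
The chart is tilted about 13° counter-clockwise, with some photo noise. At Jun, the line is at 1200W.

1200W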